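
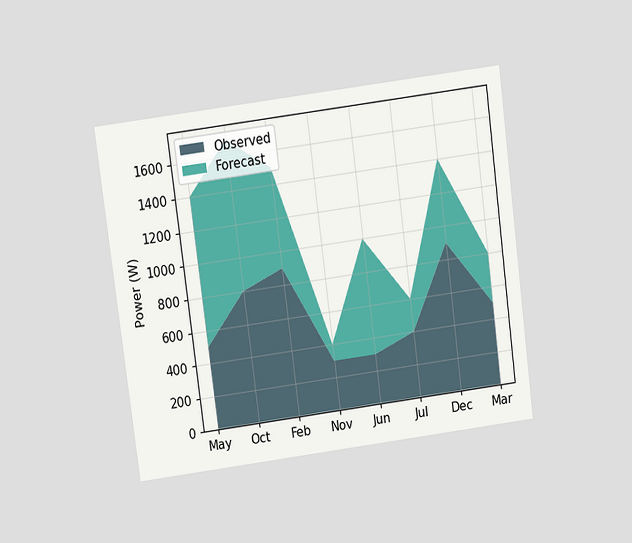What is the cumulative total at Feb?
1500W

The chart is tilted about 7° counter-clockwise and viewed slightly from above. The stacked total at Feb reaches 1500W.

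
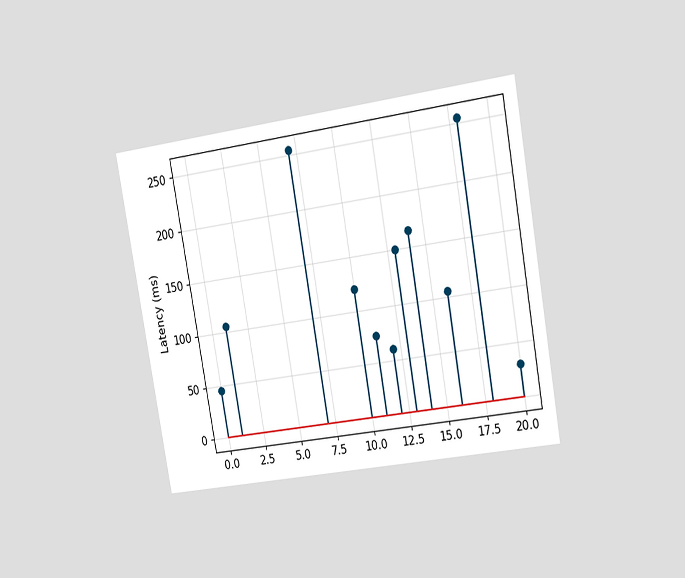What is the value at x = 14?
The chart is tilted about 10° counter-clockwise and viewed slightly from the right. The stem at x=14 reaches 165ms.

165ms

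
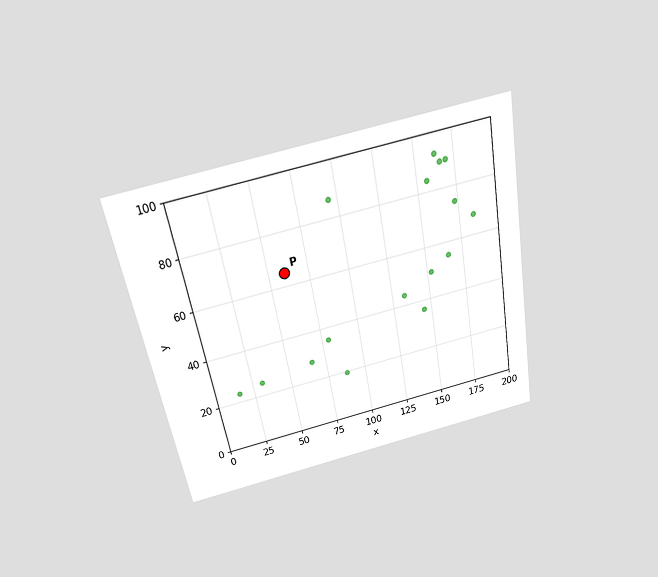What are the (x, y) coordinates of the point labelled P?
The chart is tilted about 10° counter-clockwise and viewed slightly from above. Following the gridlines from P to each axis, P sits at (60, 65).

(60, 65)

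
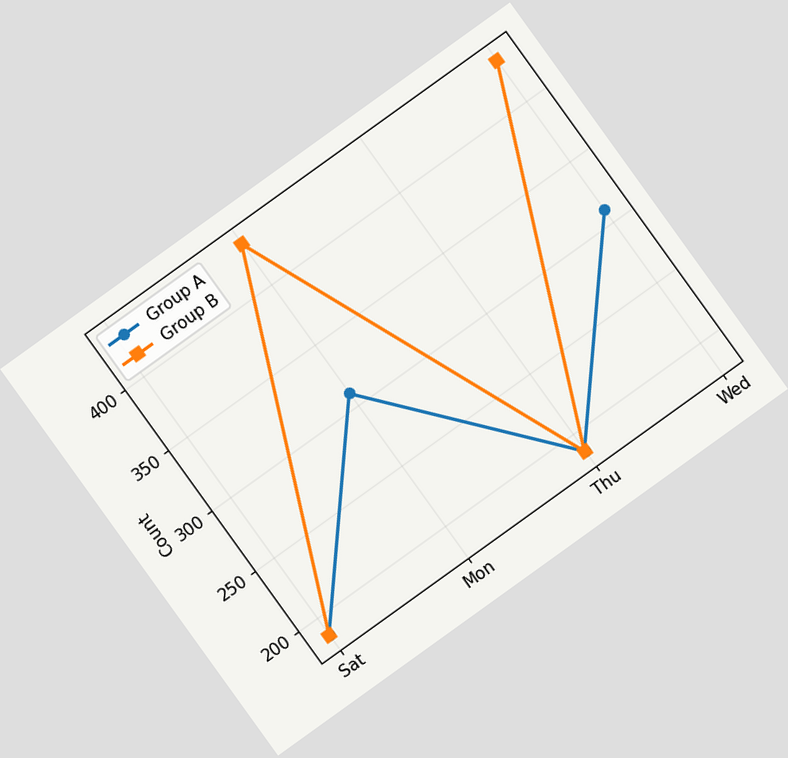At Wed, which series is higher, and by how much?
Group B, by 124

The chart is tilted about 36° counter-clockwise. At Wed, Group B sits above the other line by 124.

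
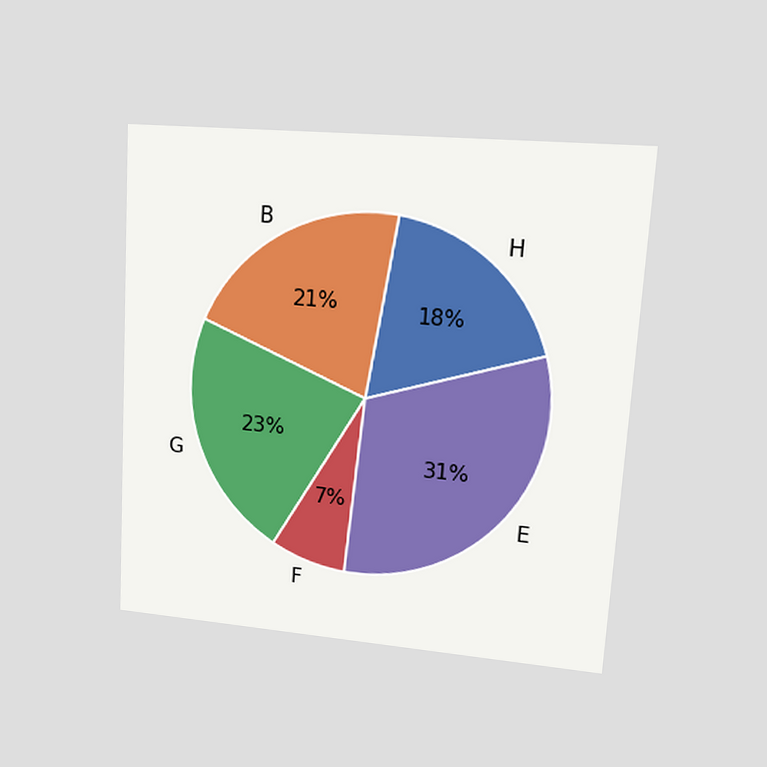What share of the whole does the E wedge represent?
The chart is tilted about 3° clockwise and viewed at a slight angle. The E slice takes up 31% of the pie.

31%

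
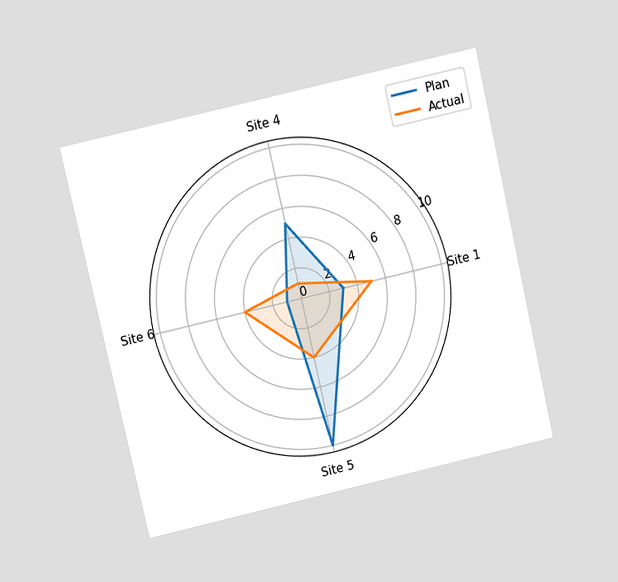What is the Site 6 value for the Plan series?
1

The chart is tilted about 13° counter-clockwise and viewed slightly from above. On the Site 6 axis, Plan reaches 1.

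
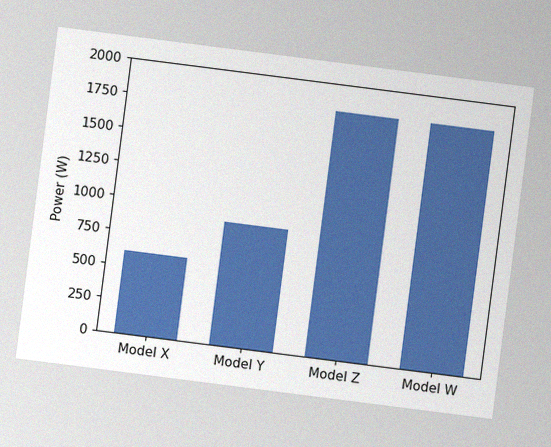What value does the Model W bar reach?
The chart is tilted about 7° clockwise, with some photo noise. Reading along the chart's y-axis, the Model W bar reaches 1800W.

1800W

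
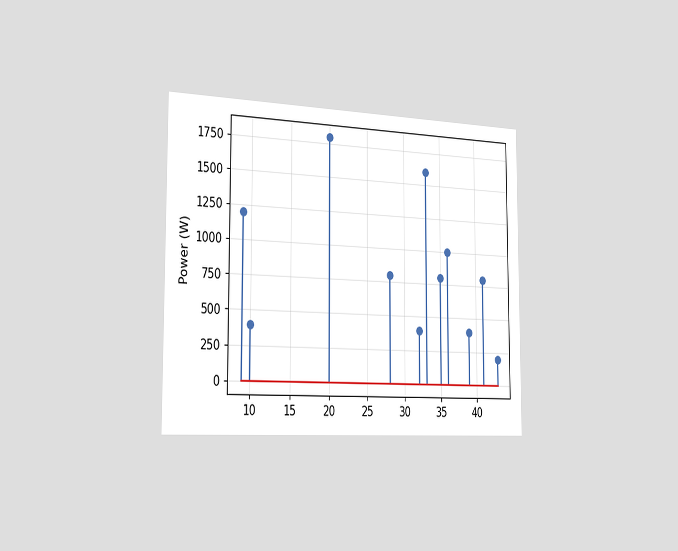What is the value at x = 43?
The chart is viewed slightly from the left. The stem at x=43 reaches 200W.

200W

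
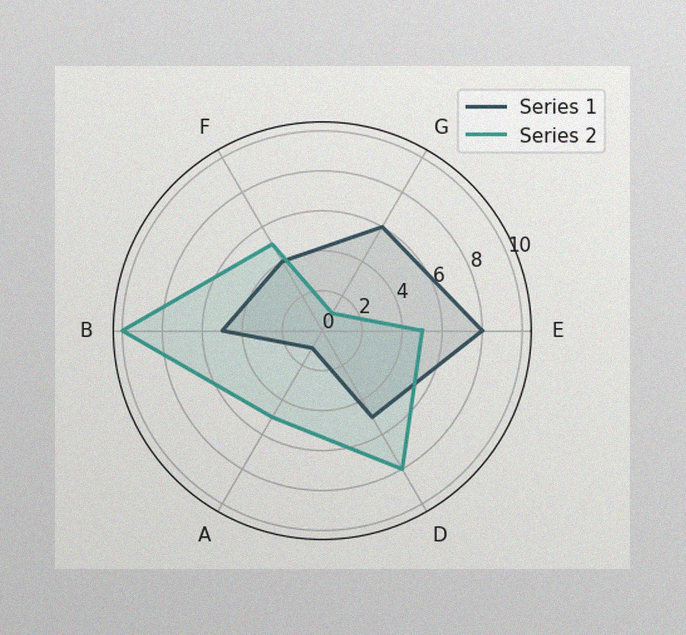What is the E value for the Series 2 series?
The image has some photo noise and uneven lighting. On the E axis, Series 2 reaches 5.

5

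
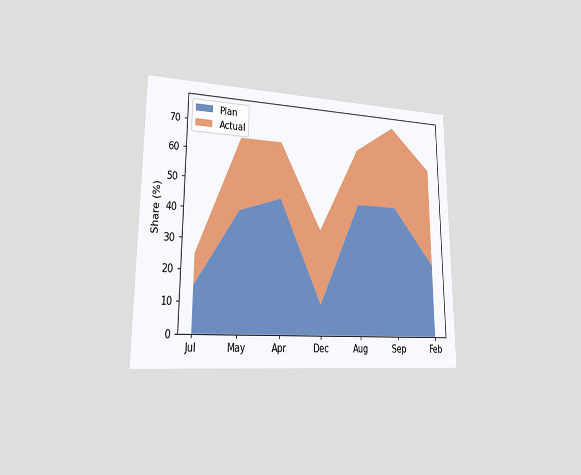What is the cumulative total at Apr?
65%

The chart is viewed slightly from the left. The stacked total at Apr reaches 65%.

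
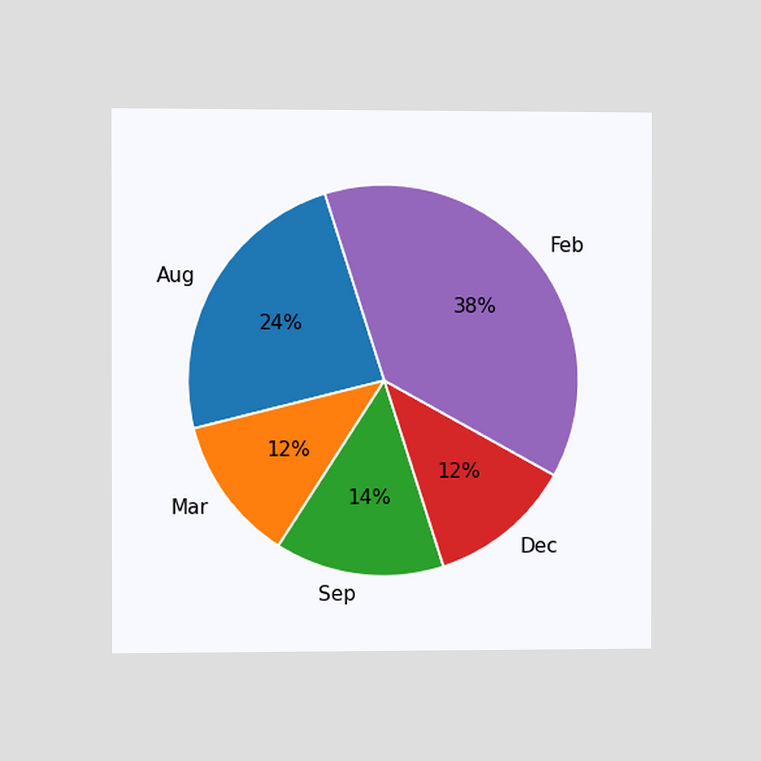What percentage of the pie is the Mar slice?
12%

The chart is viewed slightly from the left. The Mar slice takes up 12% of the pie.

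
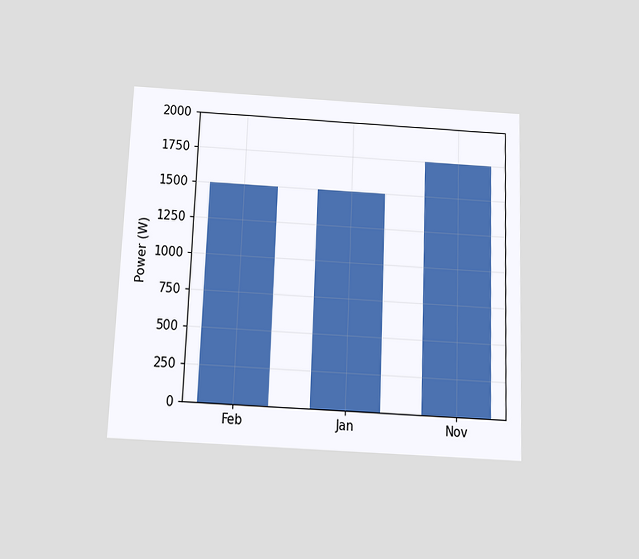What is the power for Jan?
The chart is tilted about 2° clockwise and viewed slightly from below. Reading along the chart's y-axis, the Jan bar reaches 1500W.

1500W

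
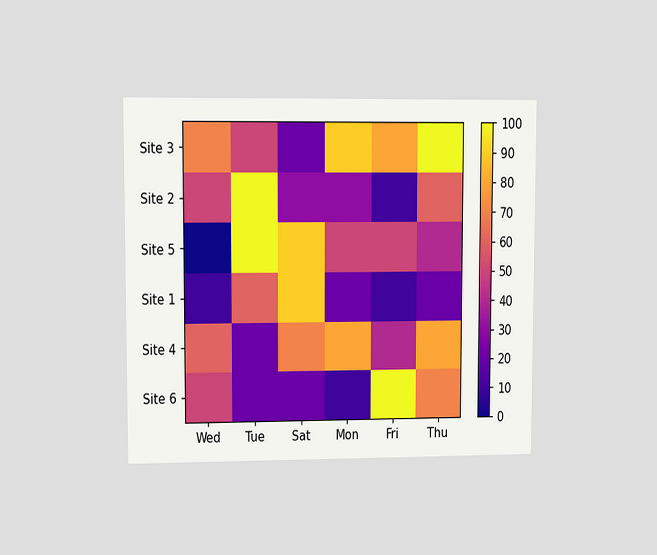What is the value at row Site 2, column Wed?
The chart is viewed at a slight angle. Matching cell (Site 2, Wed) against the colorbar gives 50.

50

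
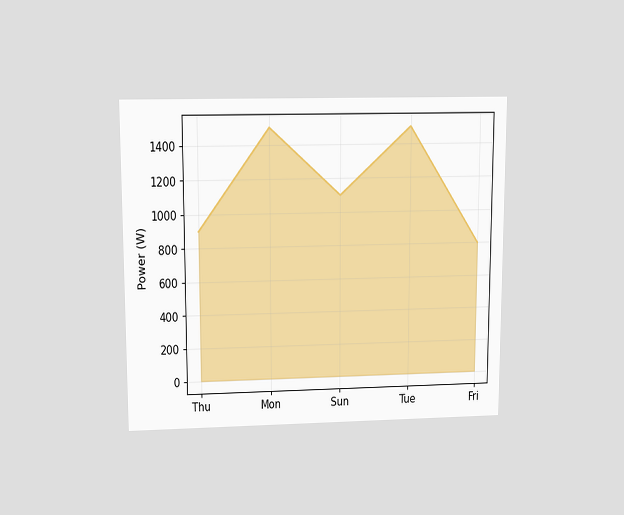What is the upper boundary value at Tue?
1500W

The chart is viewed slightly from above. At Tue the upper boundary is at 1500W.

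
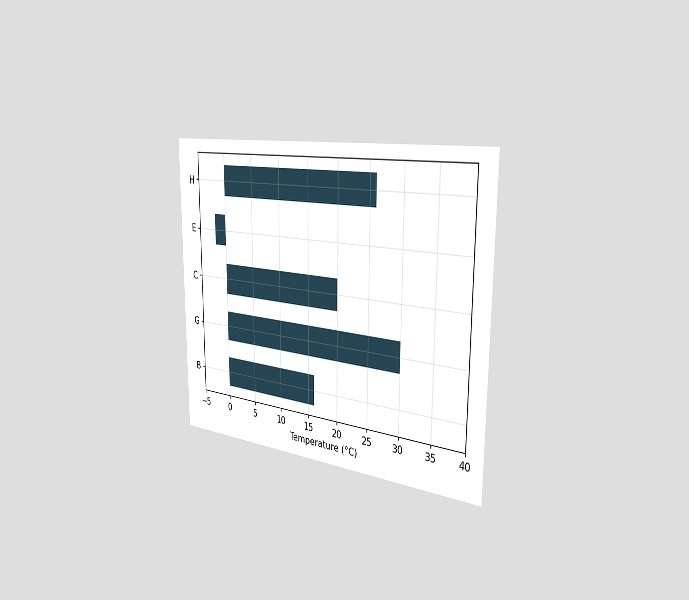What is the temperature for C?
The chart is viewed slightly from the right. Reading along the chart's x-axis, the C bar reaches 20°C.

20°C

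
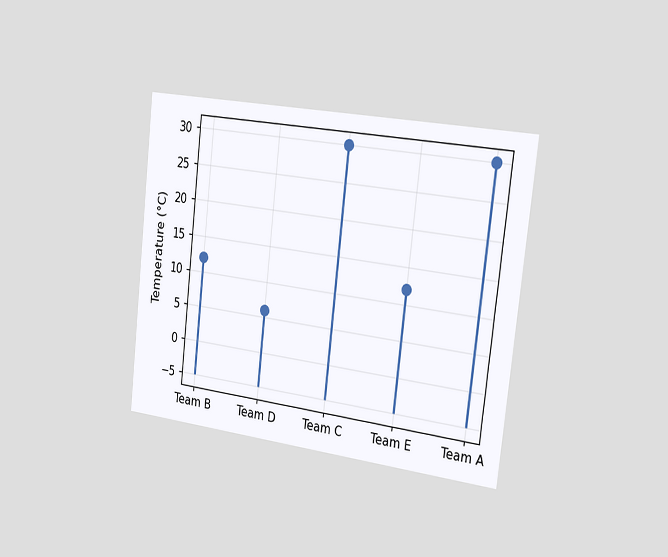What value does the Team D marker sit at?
6°C

The chart is tilted about 7° clockwise and viewed slightly from the right. The Team D marker sits at 6°C.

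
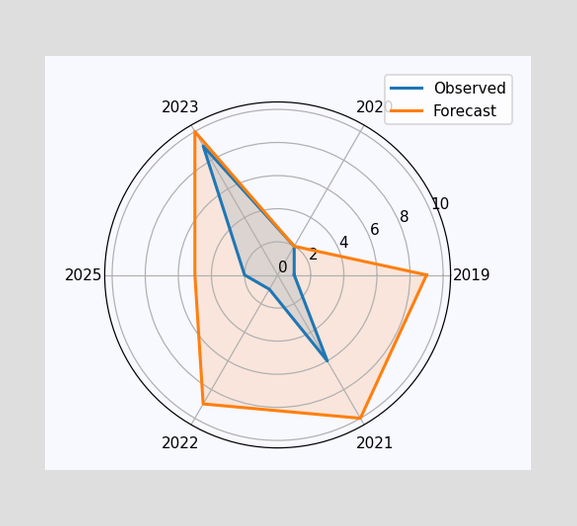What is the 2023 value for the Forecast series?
10

On the 2023 axis, Forecast reaches 10.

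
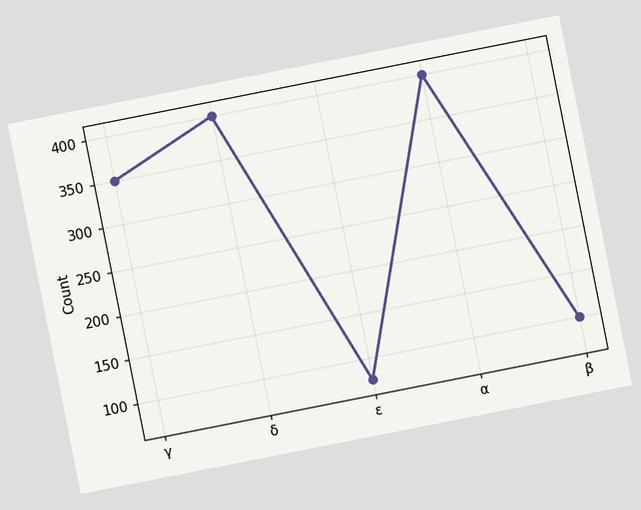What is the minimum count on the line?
The chart is tilted about 11° counter-clockwise. The lowest point is at ε, and reading across to the y-axis gives 75.

75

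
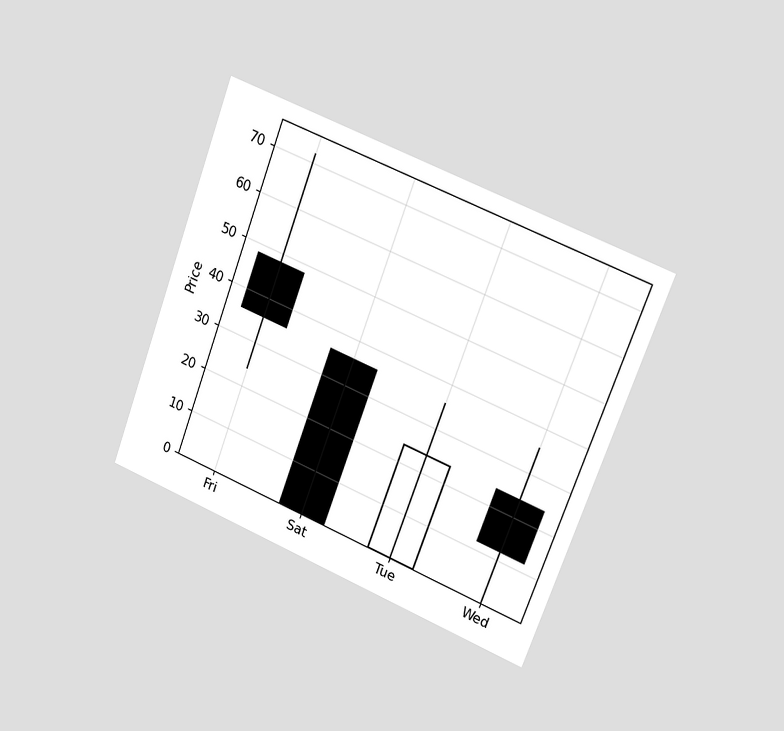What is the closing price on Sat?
0

The chart is tilted about 20° clockwise and viewed slightly from the right. The Sat candle closes at 0.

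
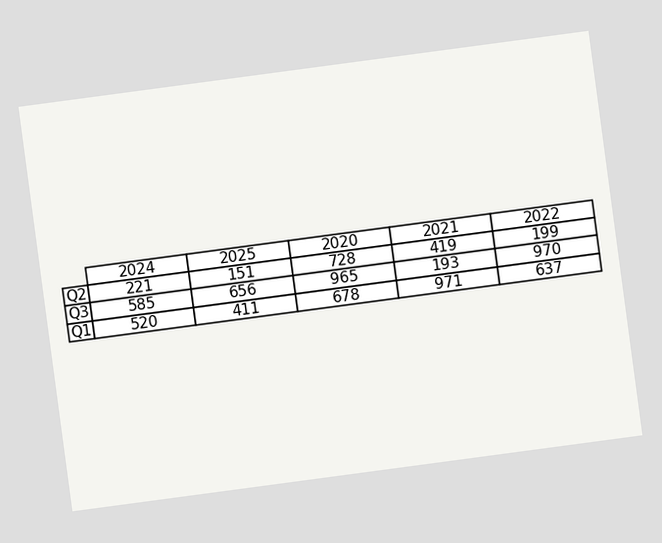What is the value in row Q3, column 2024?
585

The chart is tilted about 8° counter-clockwise. The (Q3, 2024) cell reads 585.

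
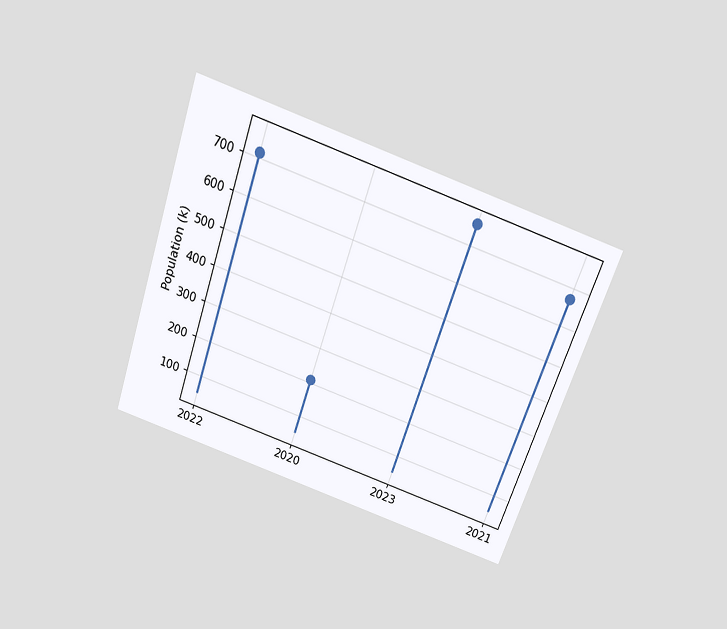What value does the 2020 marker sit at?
The chart is tilted about 19° clockwise and viewed slightly from above. The 2020 marker sits at 210k.

210k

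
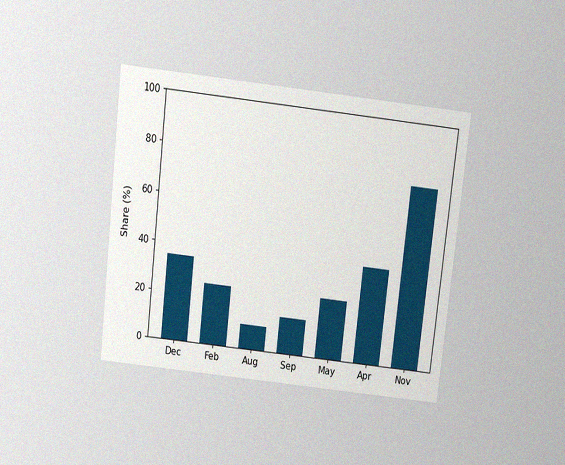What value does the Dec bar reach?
35%

The chart is tilted about 6° clockwise and viewed slightly from above, with some photo noise. Reading along the chart's y-axis, the Dec bar reaches 35%.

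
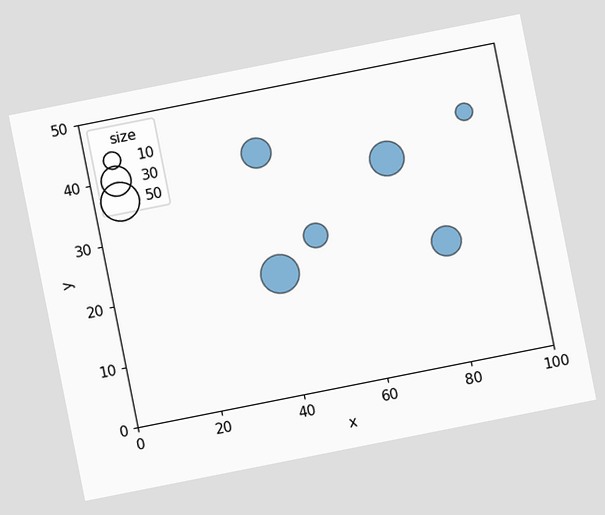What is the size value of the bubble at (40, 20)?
The chart is tilted about 11° counter-clockwise. Matching the bubble at (40, 20) against the size legend gives 50.

50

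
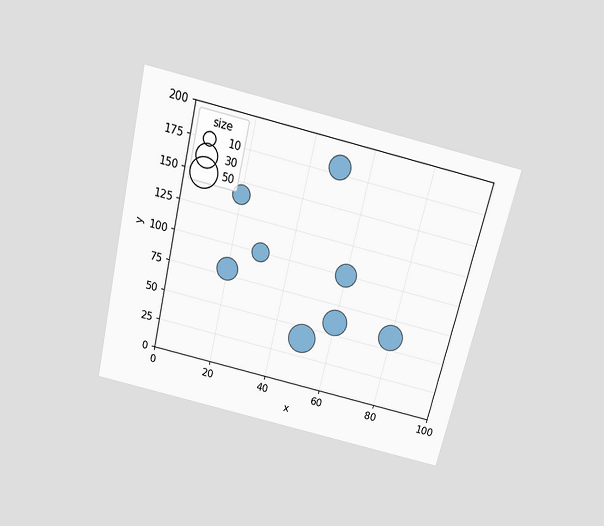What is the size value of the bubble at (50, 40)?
50

The chart is tilted about 13° clockwise and viewed slightly from above. Matching the bubble at (50, 40) against the size legend gives 50.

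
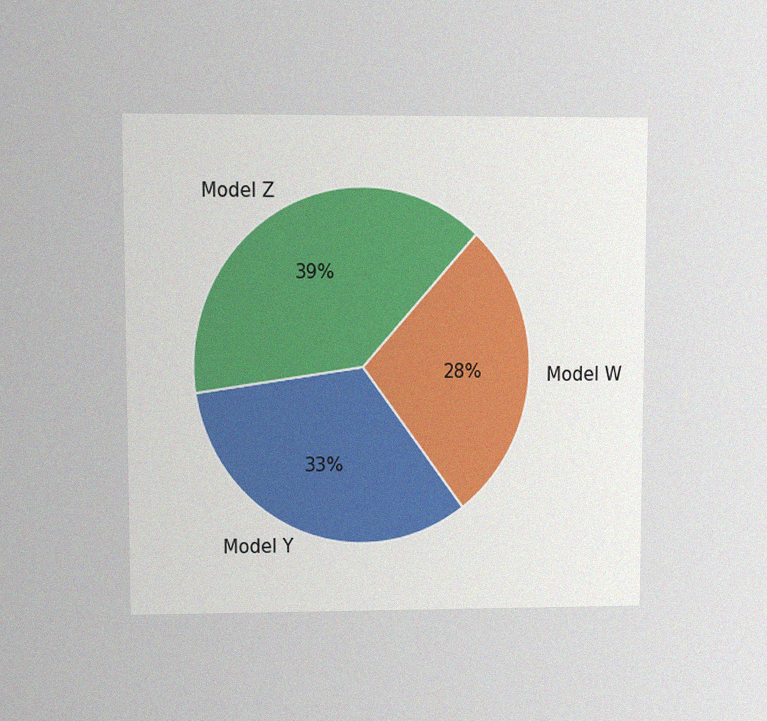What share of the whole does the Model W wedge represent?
The chart is viewed at a slight angle, with some photo noise. The Model W slice takes up 28% of the pie.

28%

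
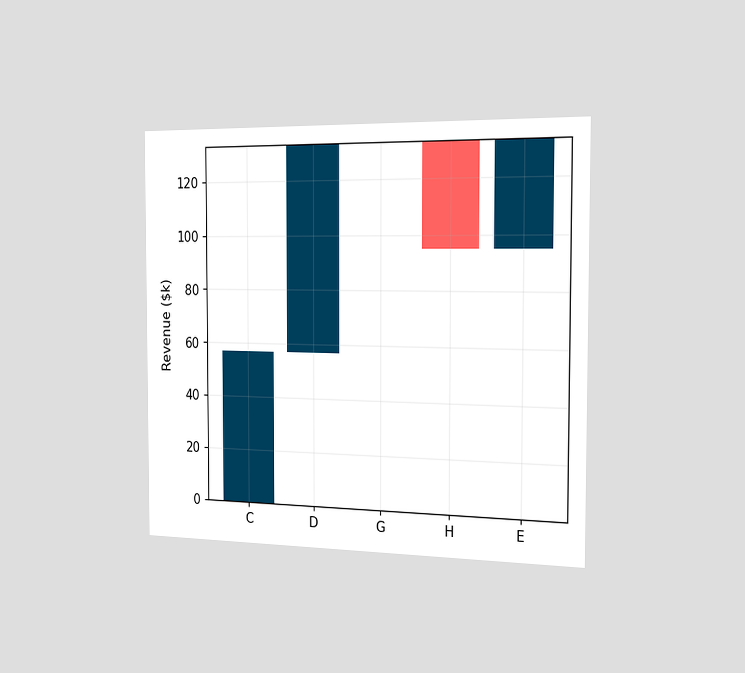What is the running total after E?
The chart is viewed slightly from the right. After E the running total reaches $133k.

$133k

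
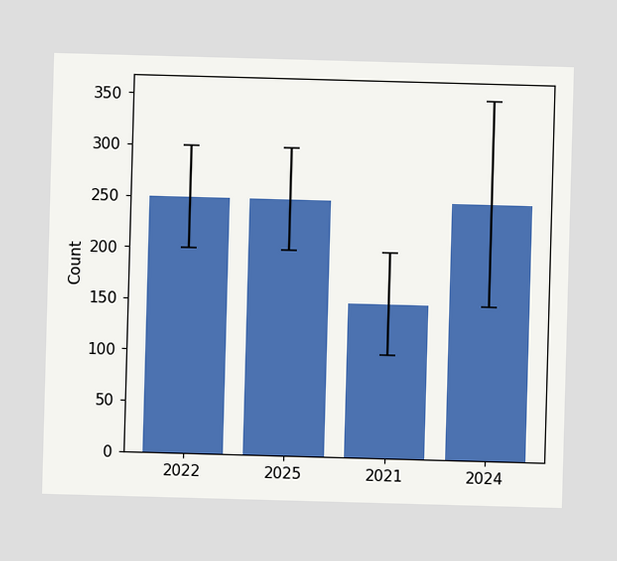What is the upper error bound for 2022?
300

The 2022 bar's upper whisker reaches 300.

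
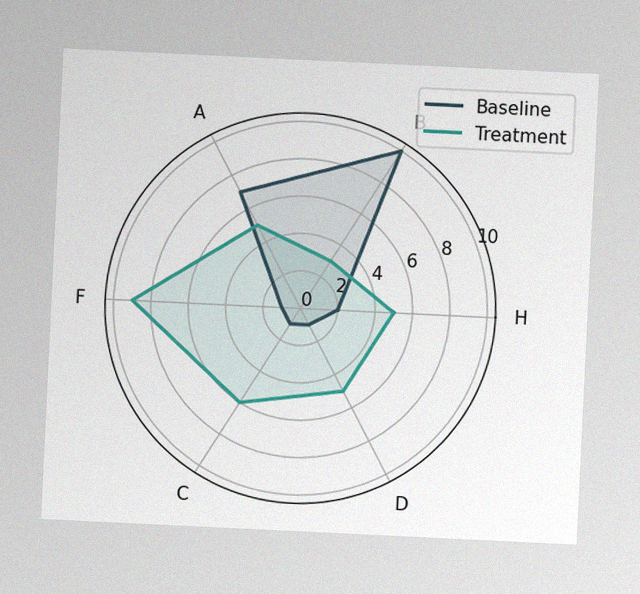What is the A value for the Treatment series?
5

The chart is tilted about 3° clockwise, with some photo noise. On the A axis, Treatment reaches 5.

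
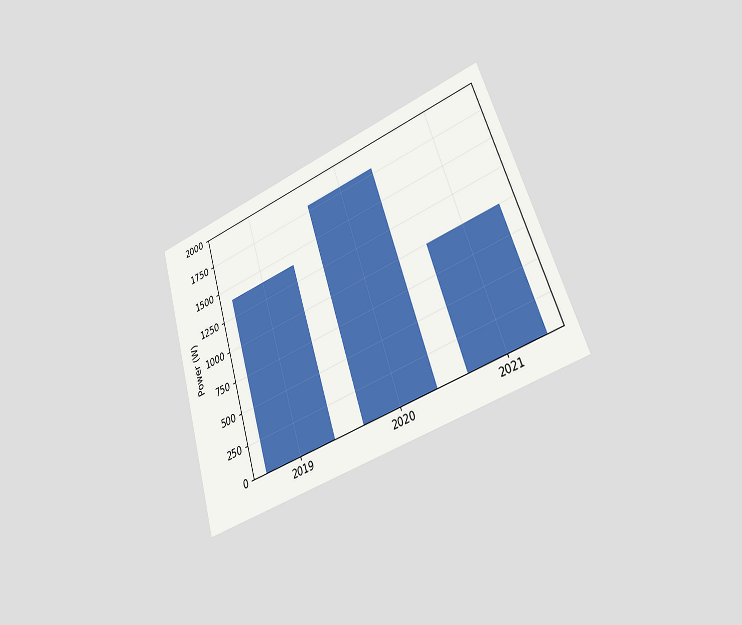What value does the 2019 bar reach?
1400W

The chart is tilted about 18° counter-clockwise and viewed slightly from the right. Reading along the chart's y-axis, the 2019 bar reaches 1400W.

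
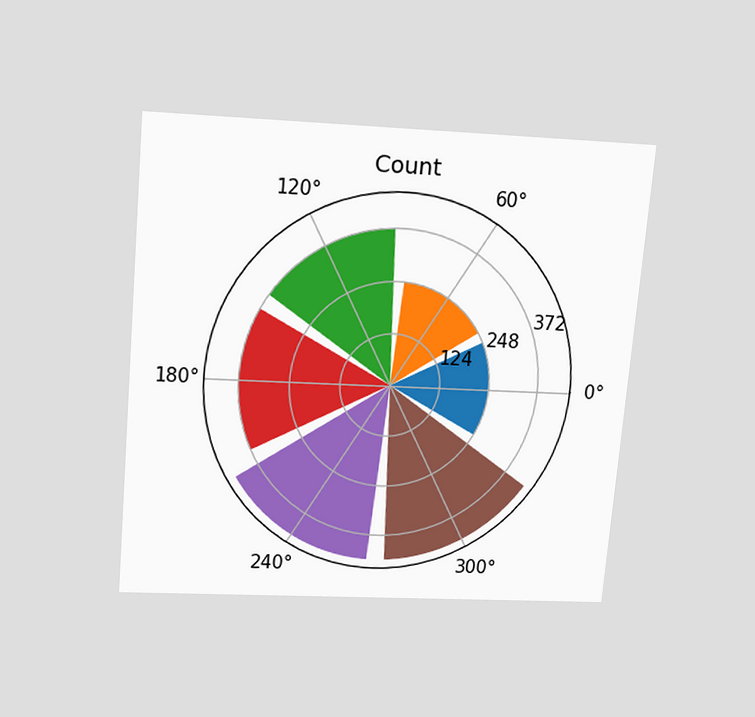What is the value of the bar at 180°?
The chart is tilted about 5° clockwise and viewed slightly from above. The bar at 180° reaches 372 on the radial axis.

372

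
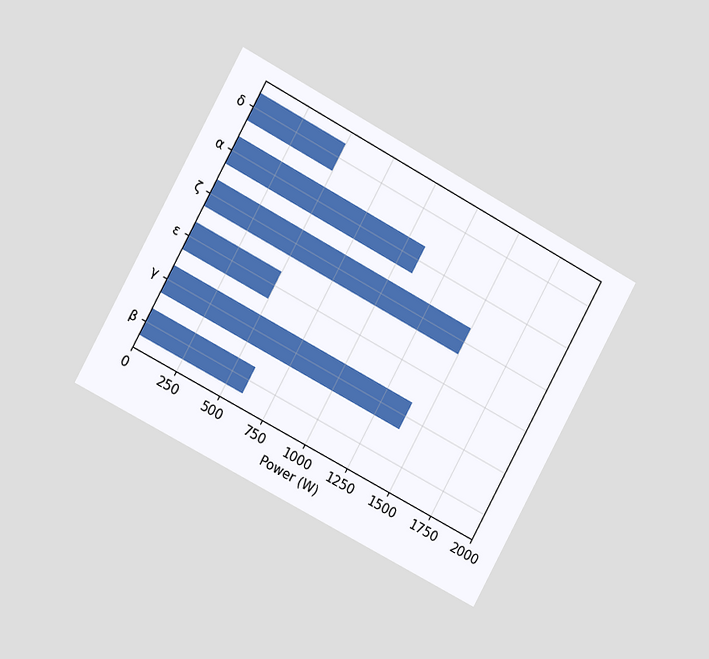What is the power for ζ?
1500W

The chart is tilted about 29° clockwise and viewed slightly from the left. Reading along the chart's x-axis, the ζ bar reaches 1500W.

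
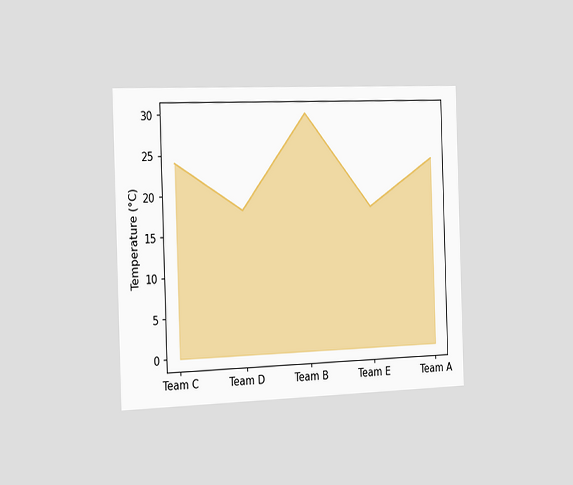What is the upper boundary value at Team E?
18°C

The chart is viewed slightly from the left. At Team E the upper boundary is at 18°C.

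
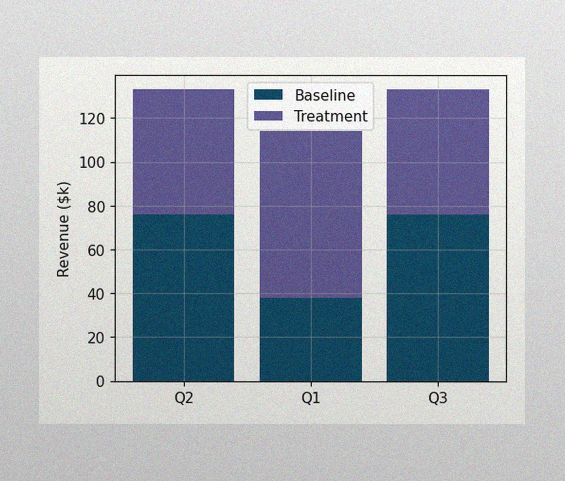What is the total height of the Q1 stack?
$114k

The image has some photo noise and uneven lighting. The Q1 stack's top reaches $114k on the y-axis.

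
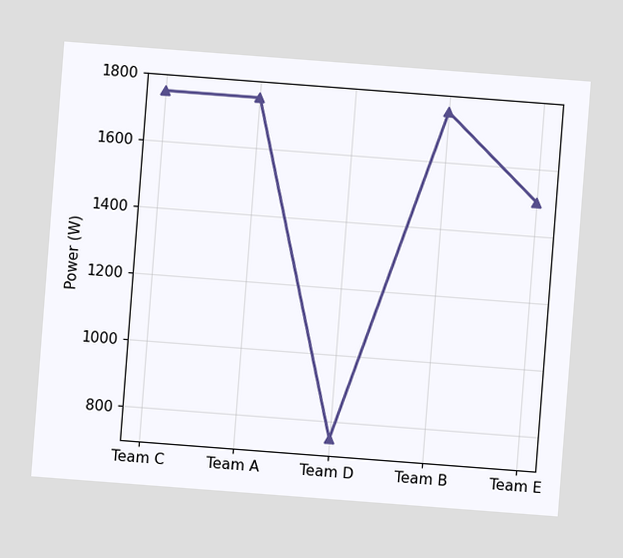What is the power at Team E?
The chart is tilted about 4° clockwise. At Team E, the line is at 1500W.

1500W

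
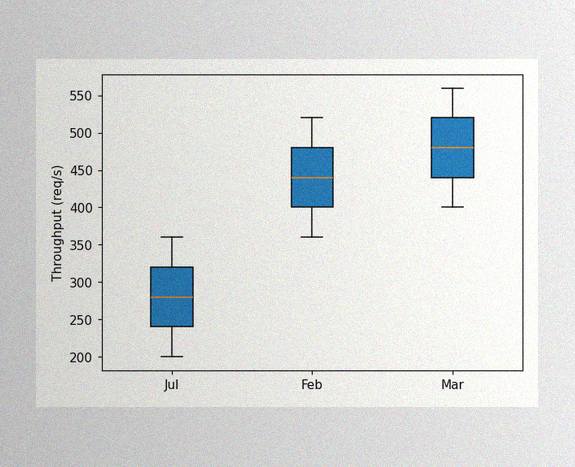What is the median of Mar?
The image has some photo noise and uneven lighting. The median line in the Mar box sits at 480req/s.

480req/s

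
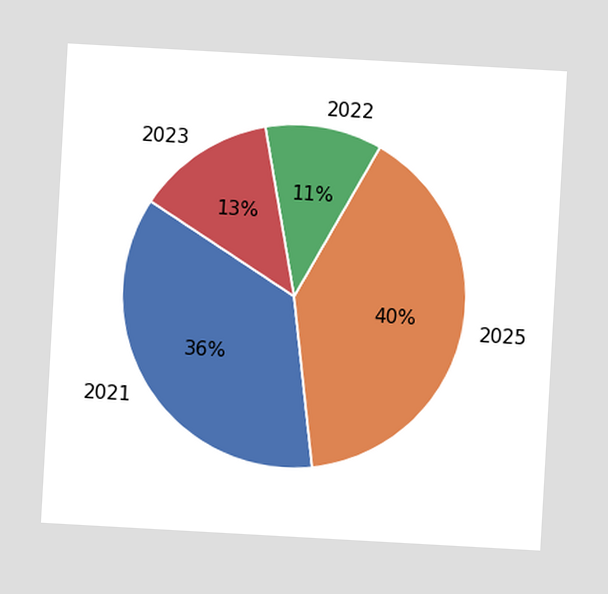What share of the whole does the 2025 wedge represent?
40%

The chart is tilted about 3° clockwise. The 2025 slice takes up 40% of the pie.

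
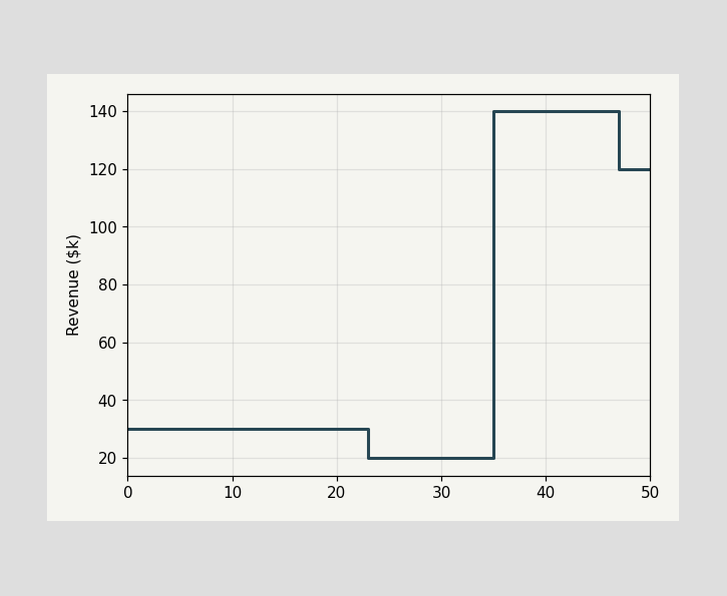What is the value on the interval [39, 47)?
$140k

On [39, 47) the step sits at $140k.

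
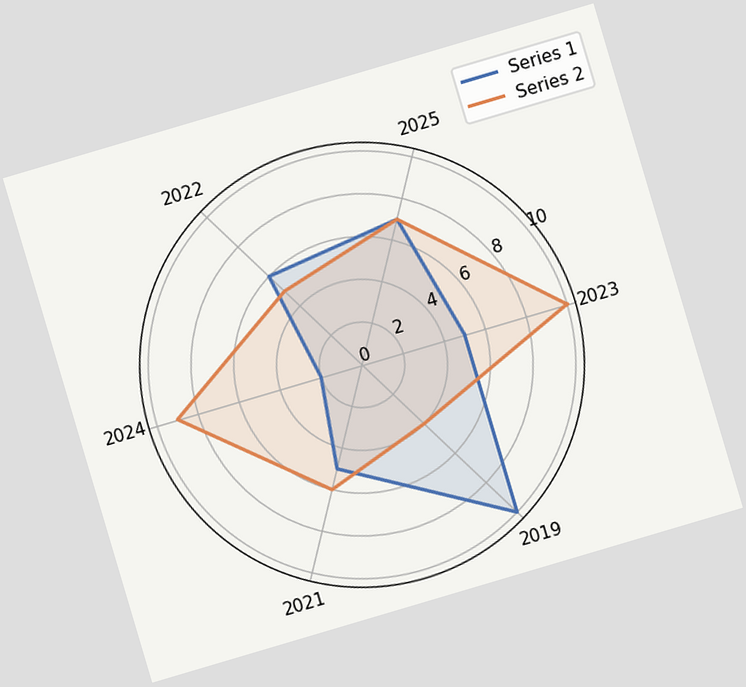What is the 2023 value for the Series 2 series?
The chart is tilted about 17° counter-clockwise. On the 2023 axis, Series 2 reaches 10.

10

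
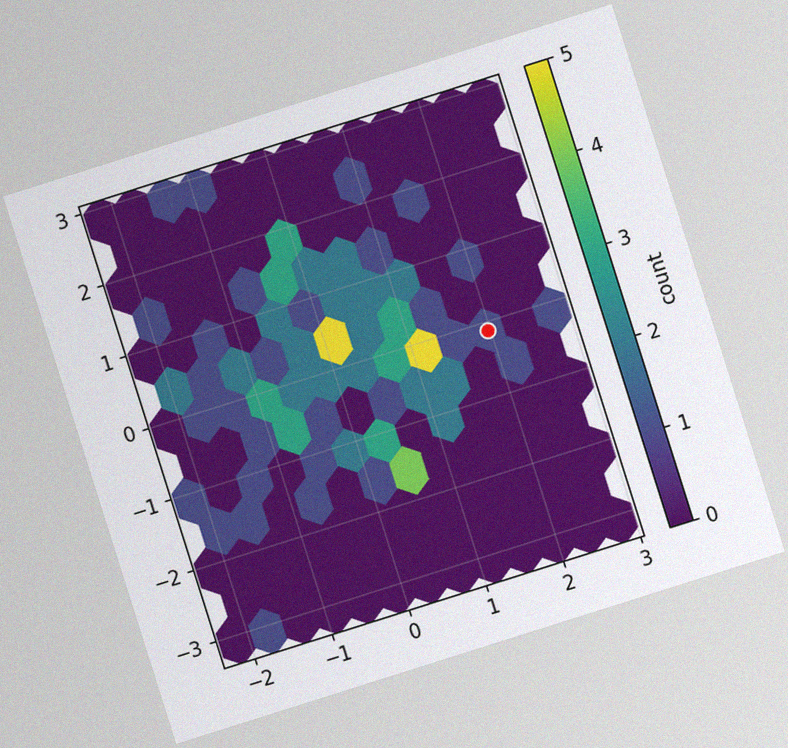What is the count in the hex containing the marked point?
The chart is tilted about 18° counter-clockwise, with some photo noise. The marked hex reads 1 on the colorbar.

1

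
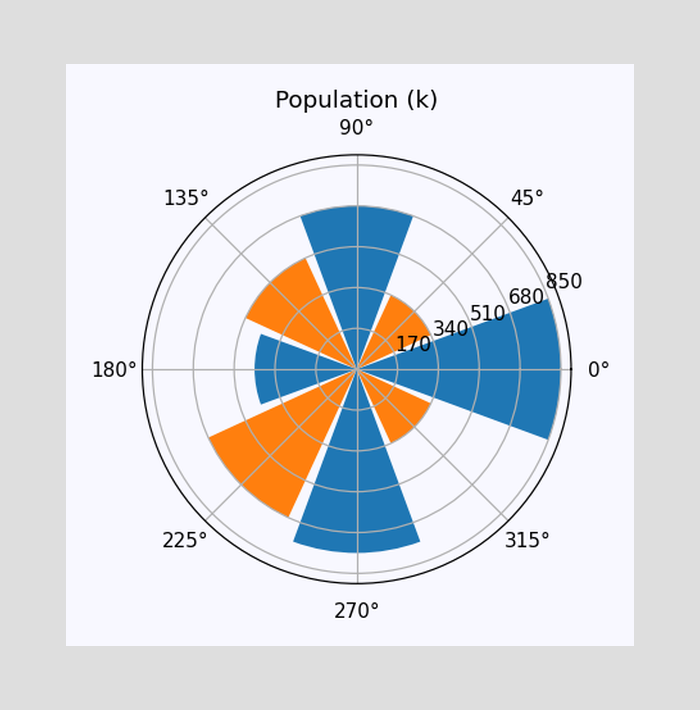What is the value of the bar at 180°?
The bar at 180° reaches 425k on the radial axis.

425k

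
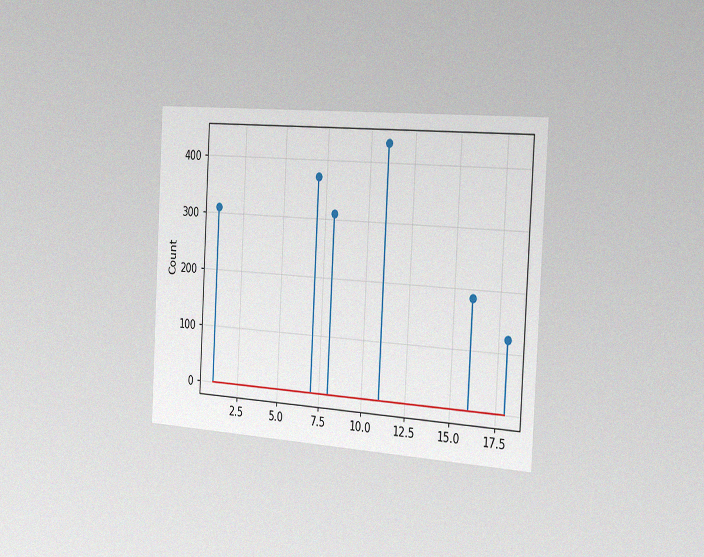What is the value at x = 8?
310

The chart is tilted about 3° clockwise and viewed slightly from the right, with some photo noise. The stem at x=8 reaches 310.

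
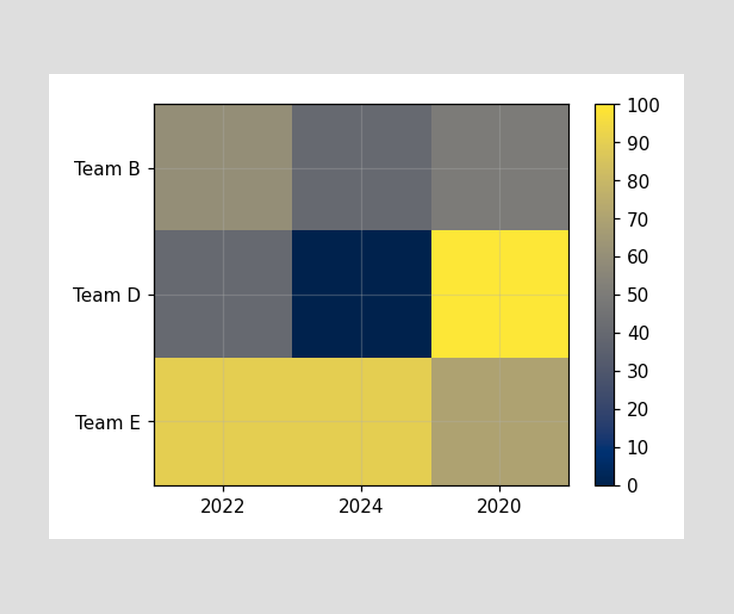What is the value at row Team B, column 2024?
Matching cell (Team B, 2024) against the colorbar gives 40.

40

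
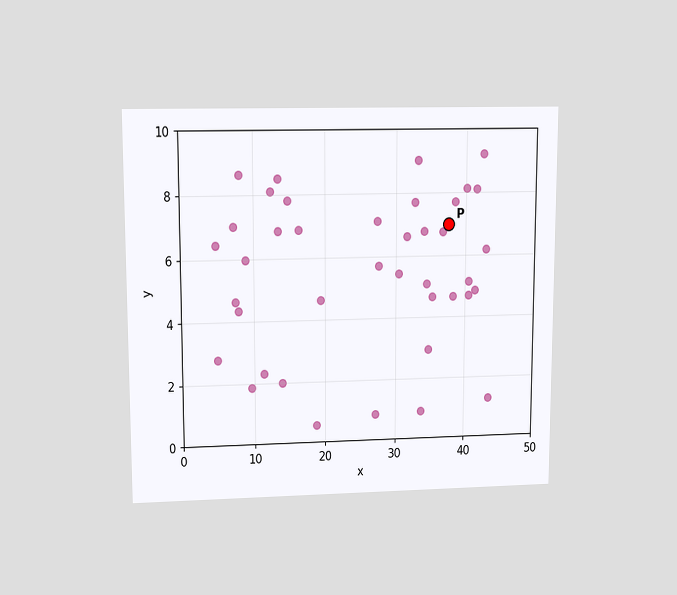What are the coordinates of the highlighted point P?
(37.5, 7)

The chart is viewed at a slight angle. Following the gridlines from P to each axis, P sits at (37.5, 7).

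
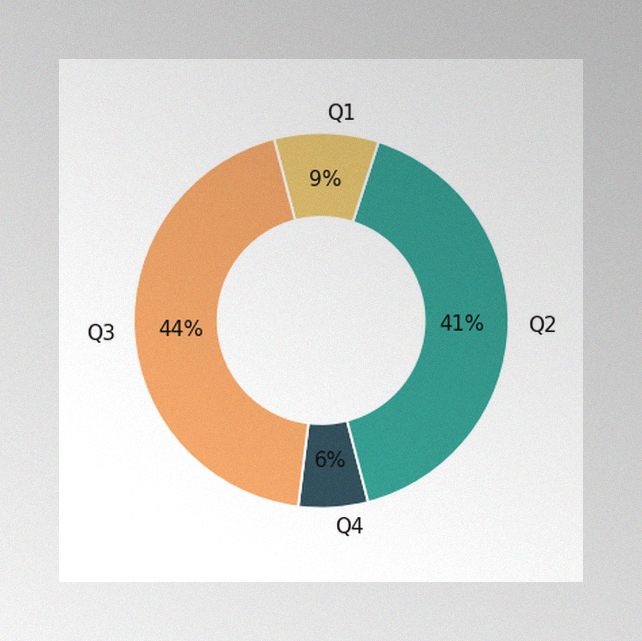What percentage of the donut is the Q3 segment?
44%

The image has some photo noise and uneven lighting. The Q3 segment takes up 44% of the ring.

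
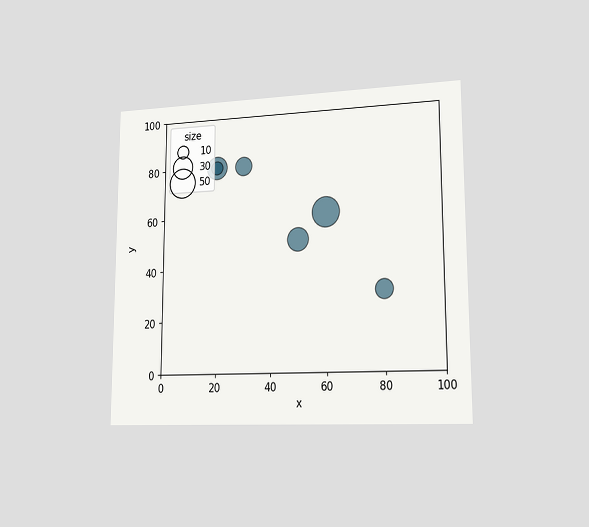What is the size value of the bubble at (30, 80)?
20

The chart is viewed slightly from the right. Matching the bubble at (30, 80) against the size legend gives 20.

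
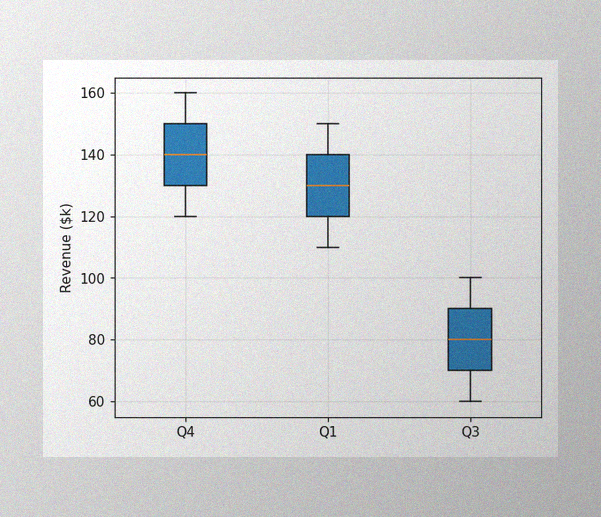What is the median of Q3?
The image has some photo noise and uneven lighting. The median line in the Q3 box sits at $80k.

$80k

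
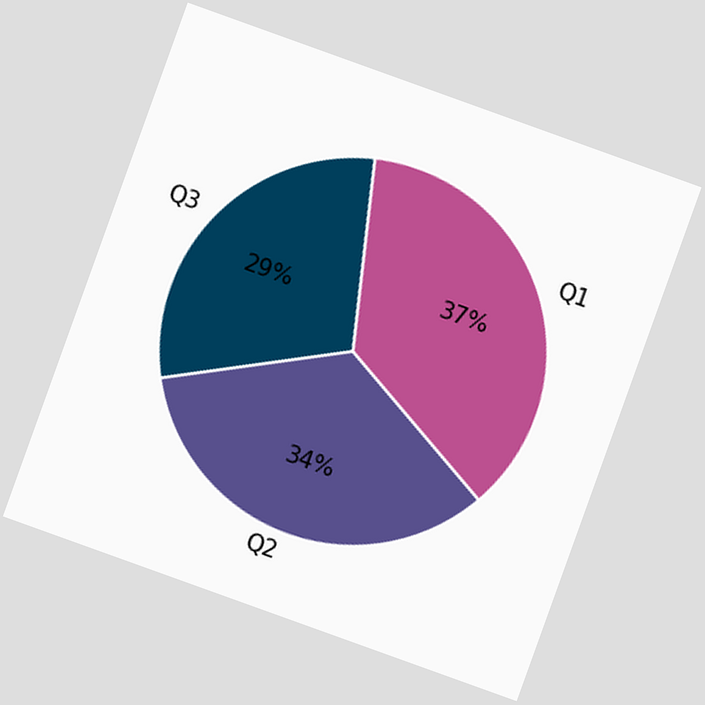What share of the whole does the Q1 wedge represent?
37%

The chart is tilted about 20° clockwise. The Q1 slice takes up 37% of the pie.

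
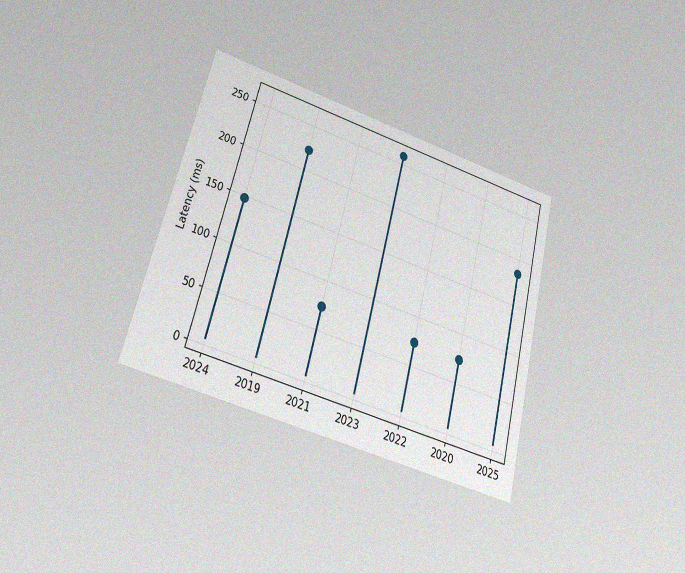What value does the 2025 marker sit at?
185ms

The chart is tilted about 14° clockwise and viewed at a slight angle, with some photo noise. The 2025 marker sits at 185ms.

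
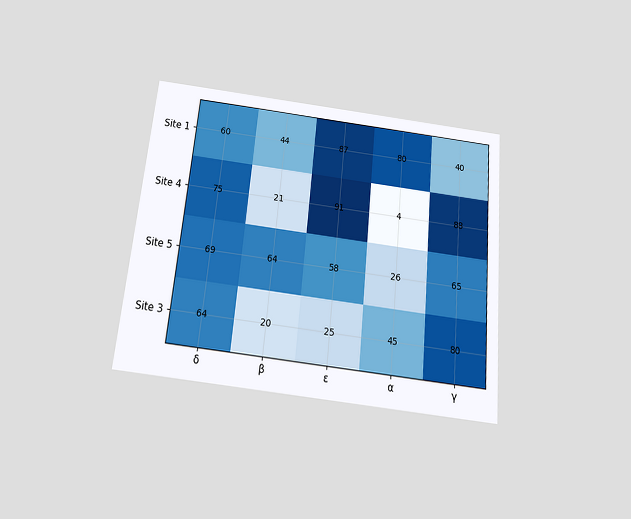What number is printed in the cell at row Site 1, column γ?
The chart is tilted about 5° clockwise and viewed slightly from below. The (Site 1, γ) cell reads 40.

40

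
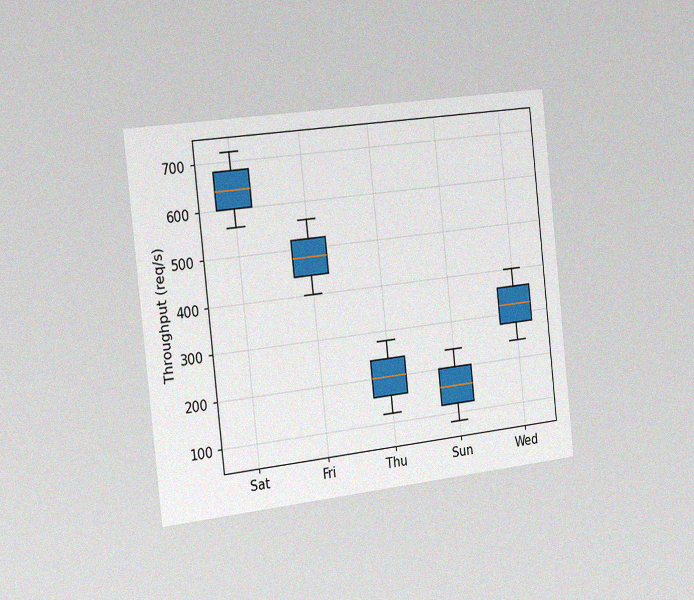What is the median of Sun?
160req/s

The chart is tilted about 6° counter-clockwise and viewed slightly from the left, with some photo noise. The median line in the Sun box sits at 160req/s.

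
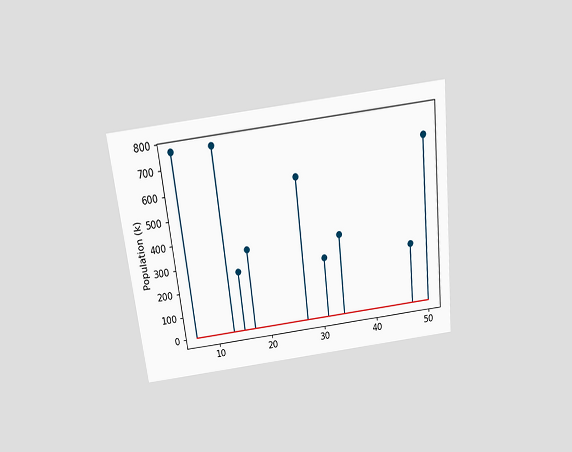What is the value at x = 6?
765k

The chart is tilted about 6° counter-clockwise and viewed slightly from above. The stem at x=6 reaches 765k.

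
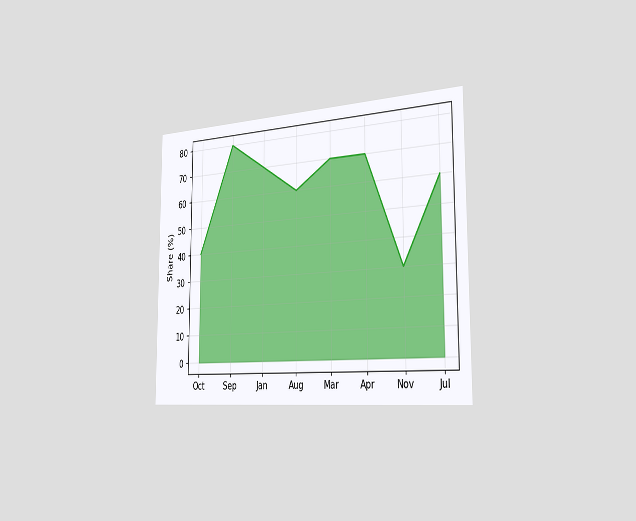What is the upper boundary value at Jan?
The chart is viewed slightly from the right. At Jan the upper boundary is at 70%.

70%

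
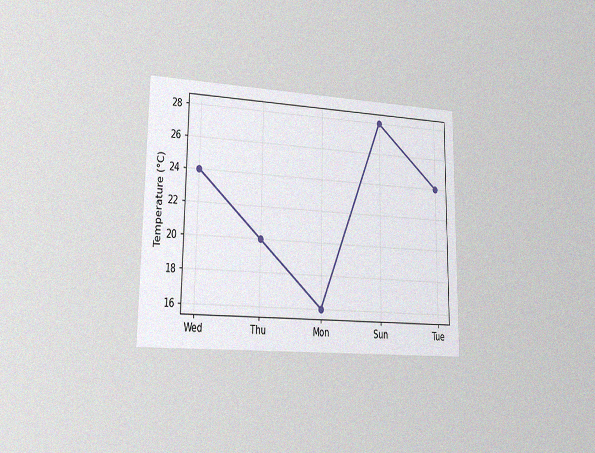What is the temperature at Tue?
The chart is viewed slightly from the left, with some photo noise. At Tue, the line is at 24°C.

24°C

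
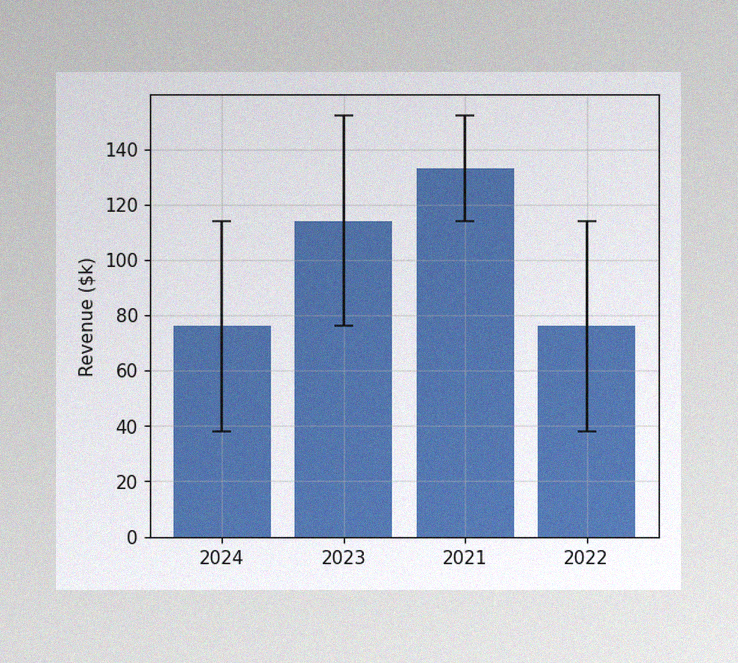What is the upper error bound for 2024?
The image has some photo noise and uneven lighting. The 2024 bar's upper whisker reaches $114k.

$114k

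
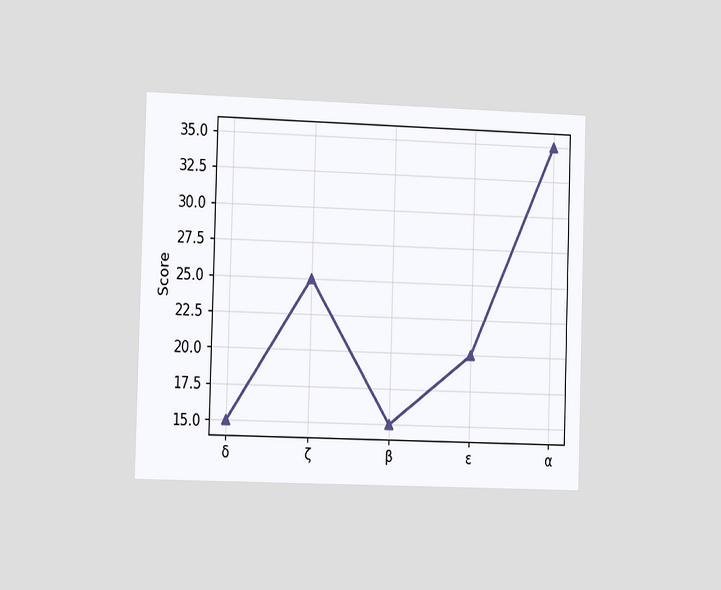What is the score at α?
The chart is viewed slightly from the left. At α, the line is at 35.

35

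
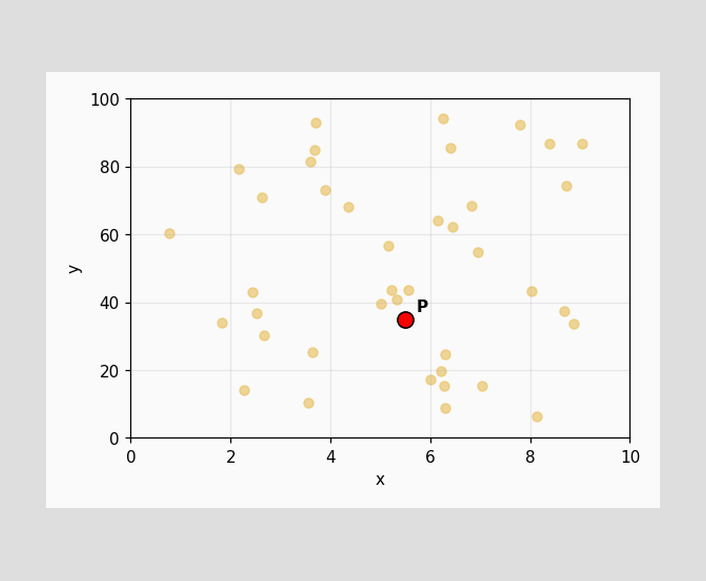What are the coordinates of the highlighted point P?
Following the gridlines from P to each axis, P sits at (5.5, 35).

(5.5, 35)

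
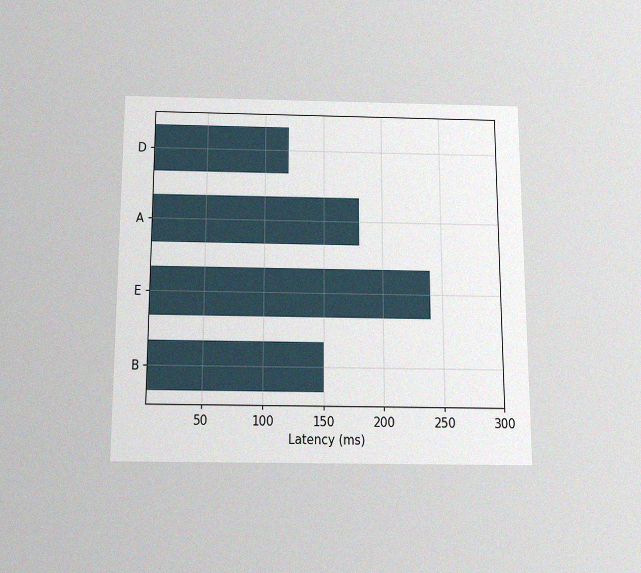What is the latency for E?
240ms

The chart is viewed slightly from below, with some photo noise. Reading along the chart's x-axis, the E bar reaches 240ms.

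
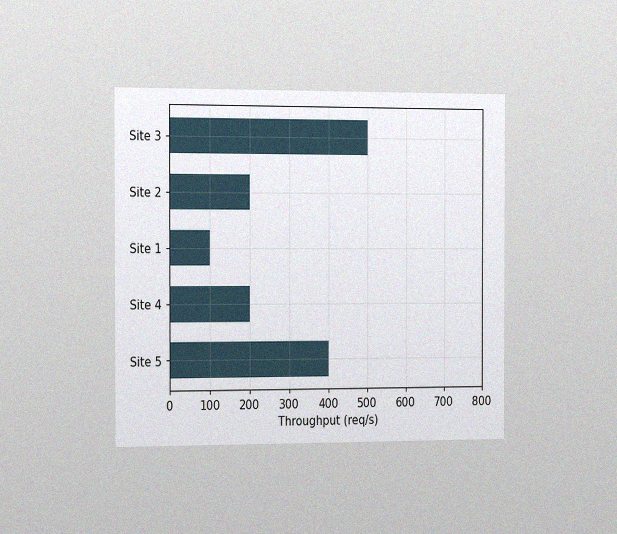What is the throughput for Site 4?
The chart is viewed slightly from the left, with some photo noise. Reading along the chart's x-axis, the Site 4 bar reaches 200req/s.

200req/s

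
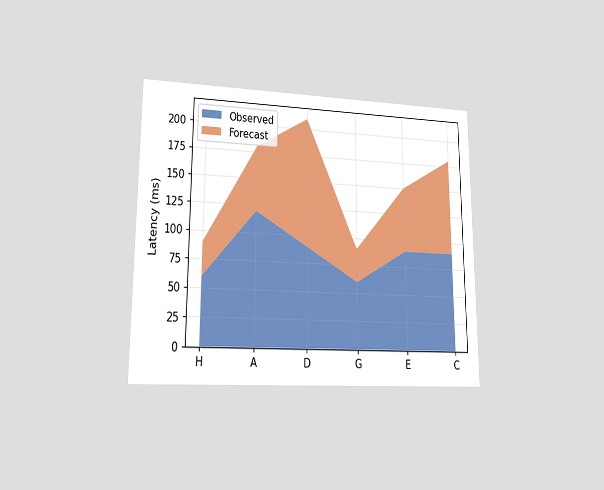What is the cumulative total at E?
150ms

The chart is viewed at a slight angle. The stacked total at E reaches 150ms.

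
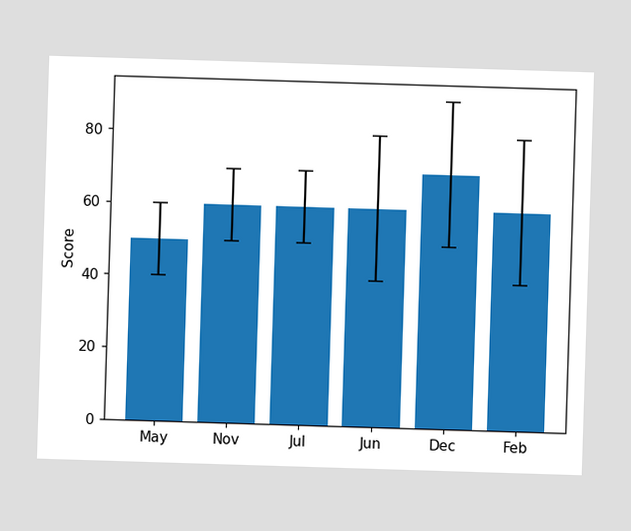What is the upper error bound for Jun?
80

The Jun bar's upper whisker reaches 80.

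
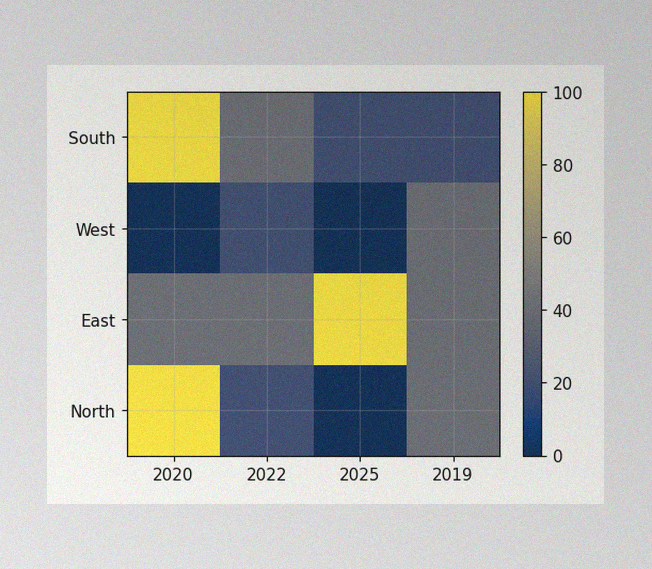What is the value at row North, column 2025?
0

The image has some photo noise and uneven lighting. Matching cell (North, 2025) against the colorbar gives 0.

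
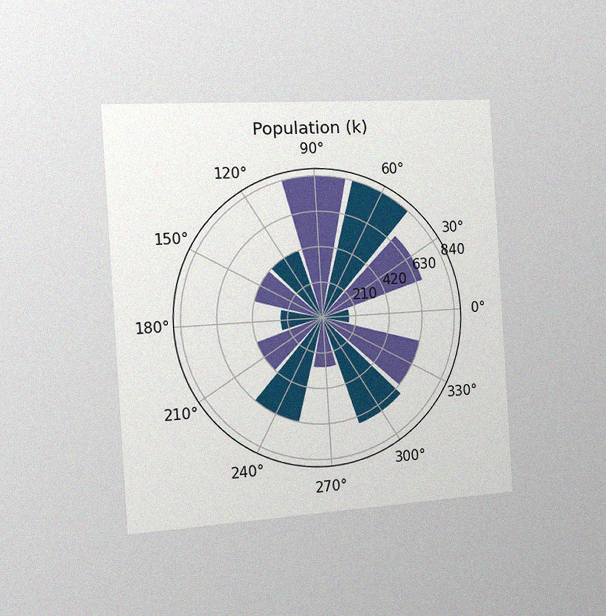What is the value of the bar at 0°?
168k

The chart is tilted about 4° counter-clockwise and viewed slightly from the left, with some photo noise. The bar at 0° reaches 168k on the radial axis.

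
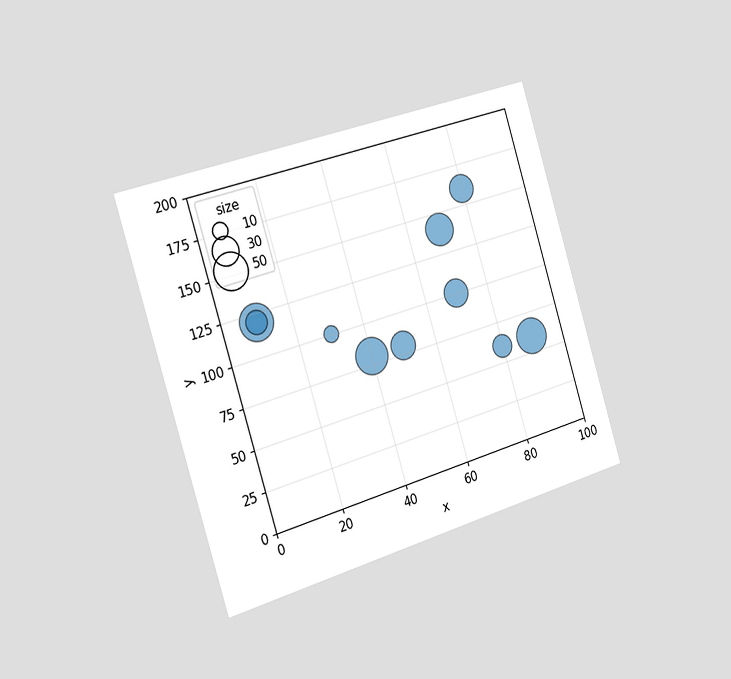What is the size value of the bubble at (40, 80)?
50

The chart is tilted about 17° counter-clockwise and viewed slightly from the left. Matching the bubble at (40, 80) against the size legend gives 50.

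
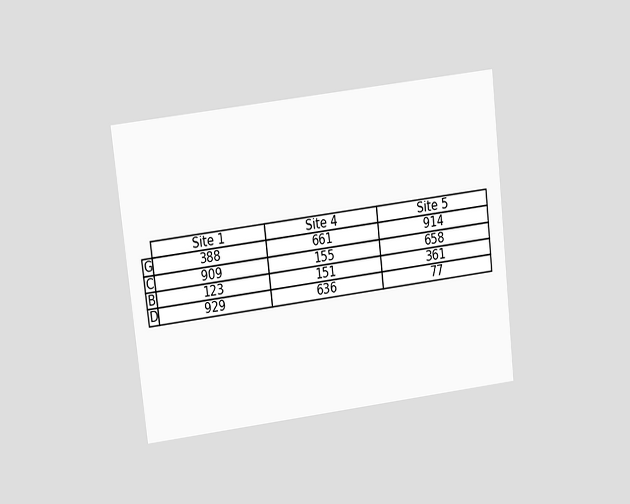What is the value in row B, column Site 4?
The chart is tilted about 7° counter-clockwise and viewed at a slight angle. The (B, Site 4) cell reads 151.

151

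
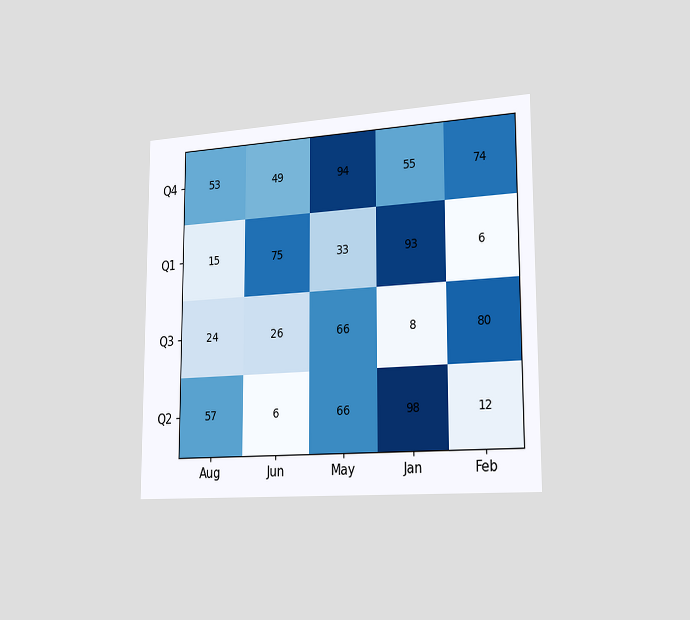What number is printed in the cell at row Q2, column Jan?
The chart is viewed slightly from the right. The (Q2, Jan) cell reads 98.

98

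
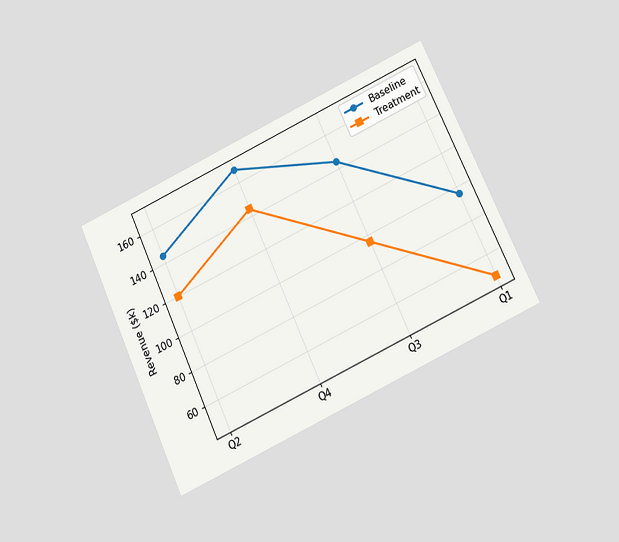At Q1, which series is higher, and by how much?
The chart is tilted about 25° counter-clockwise and viewed at a slight angle. At Q1, Baseline sits above the other line by $48k.

Baseline, by $48k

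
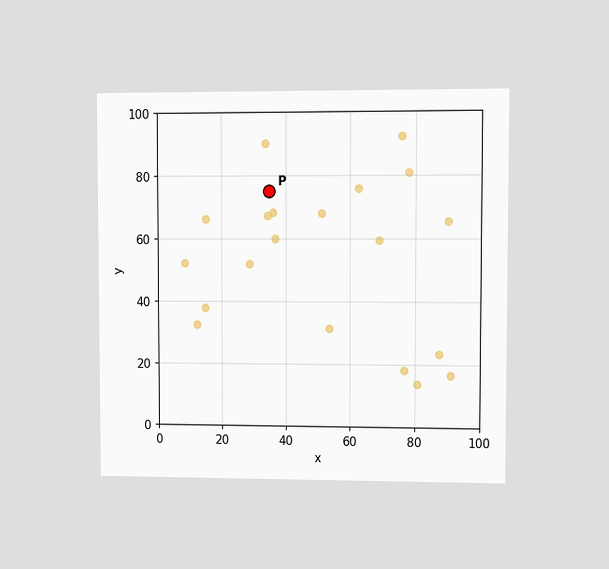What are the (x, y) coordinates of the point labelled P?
The chart is viewed at a slight angle. Following the gridlines from P to each axis, P sits at (35, 75).

(35, 75)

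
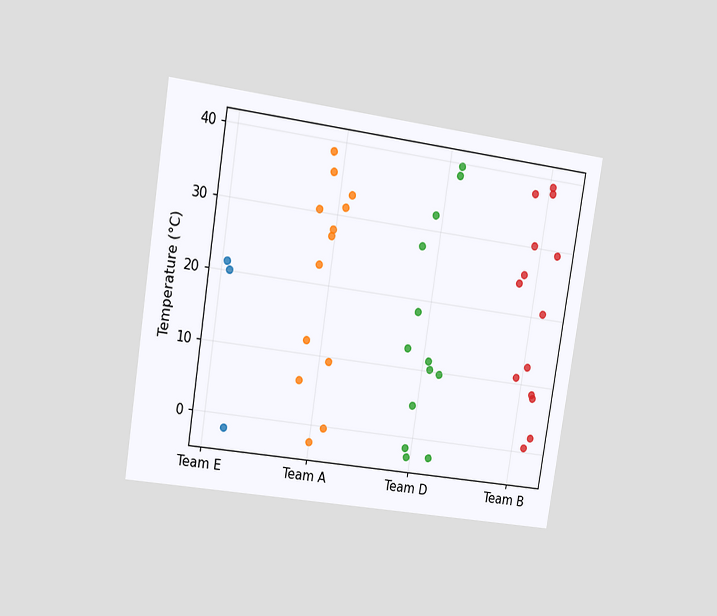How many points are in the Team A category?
The chart is tilted about 9° clockwise and viewed at a slight angle. Counting the markers in the Team A column gives 13.

13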